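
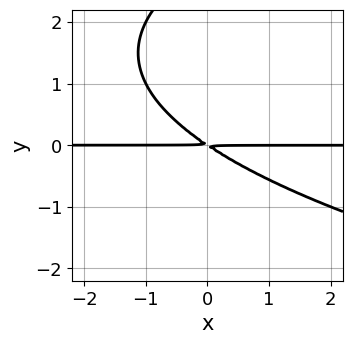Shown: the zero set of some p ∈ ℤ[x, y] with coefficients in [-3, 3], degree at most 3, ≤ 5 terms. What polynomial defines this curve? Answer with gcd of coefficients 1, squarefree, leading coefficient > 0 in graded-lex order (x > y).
y^3 - 2*x*y - 3*y^2

The degree is 3 — the shape is more complex than any degree-2 curve.
From the visible intercepts: the visible x-axis segment lies entirely on the curve.
Fitting integer coefficients to these (and the overall shape) gives p.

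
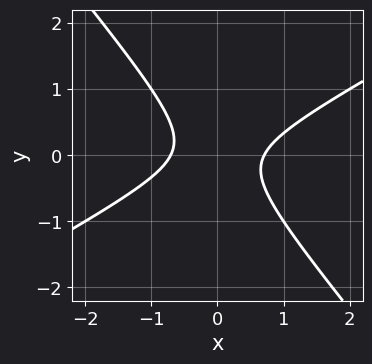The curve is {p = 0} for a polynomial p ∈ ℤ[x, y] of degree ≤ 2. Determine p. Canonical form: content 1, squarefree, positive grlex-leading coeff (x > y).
Degree: no degree-1 curve has this shape, so deg p = 2.
From the visible intercepts: the curve avoids every integer y-axis point in the box.
Matching integer coefficients to the picture gives p.

2*x^2 - 2*x*y - 3*y^2 - 1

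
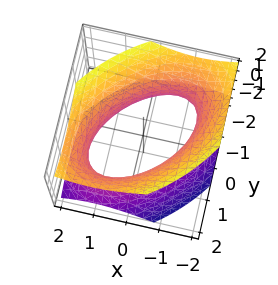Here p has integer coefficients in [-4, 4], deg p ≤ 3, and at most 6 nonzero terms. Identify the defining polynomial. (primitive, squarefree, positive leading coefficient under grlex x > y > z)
2*x^2 - 2*x*y + 2*y^2 - 2*z^2 - 3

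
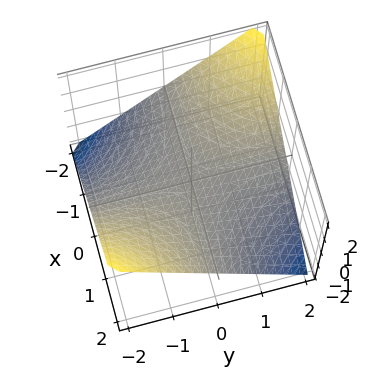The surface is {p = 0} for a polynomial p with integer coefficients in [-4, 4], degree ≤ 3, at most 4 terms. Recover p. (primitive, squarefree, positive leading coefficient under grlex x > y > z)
x*y + 2*z

(a) Degree: a saddle surface; a quadric, so deg p = 2.
(b) From the visible intercepts: every point of the y-axis in the box is on the surface; it meets the z-axis at z = 0 (among the integer gridlines); every point of the x-axis in the box is on the surface.
(c) Together with the visible shape, these determine p as stated.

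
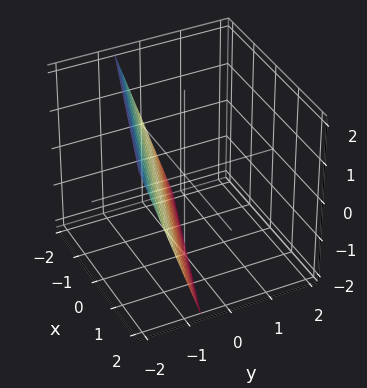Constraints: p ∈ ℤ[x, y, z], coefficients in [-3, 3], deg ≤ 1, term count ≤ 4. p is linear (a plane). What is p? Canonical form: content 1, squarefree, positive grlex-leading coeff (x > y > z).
x + 3*y + z + 2

First, degree: the surface is flat (a plane), so deg p = 1.
Next, from the axis intercepts and sections: one z-axis crossing is at z = -2; it meets the x-axis at x = -2 (among the integer gridlines).
Finally, fitting integer coefficients to these (and the overall shape) gives p.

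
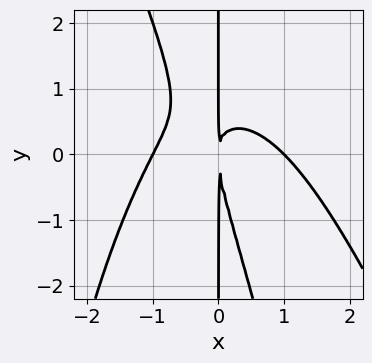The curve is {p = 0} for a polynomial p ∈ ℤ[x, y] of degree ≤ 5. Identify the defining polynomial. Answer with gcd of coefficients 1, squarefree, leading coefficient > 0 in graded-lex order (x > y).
(a) The degree is 4 — no degree-3 curve has this shape.
(b) Checking where it meets the axes: the x-axis gridline crossings are at x ∈ {-1, 1}; every point of the y-axis in the box is on the curve.
(c) These observations pin down the coefficients.

2*x^4 + x^3*y + 3*x^2*y + x*y^2 - 2*x^2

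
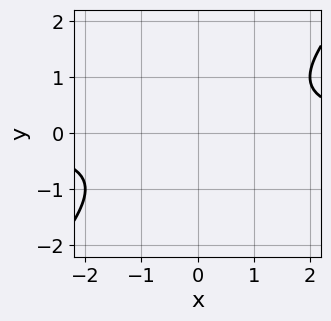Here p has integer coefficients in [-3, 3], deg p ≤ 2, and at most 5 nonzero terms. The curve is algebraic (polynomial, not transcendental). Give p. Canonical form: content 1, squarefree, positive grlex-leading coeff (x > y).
x*y - y^2 - 1

First, degree: a generic line meets the curve in up to 2 points, so deg p = 2.
Then, observable constraints: it misses every integer gridline on the y-axis; no x-intercept at any integer in the box.
Finally, matching integer coefficients to the picture gives p.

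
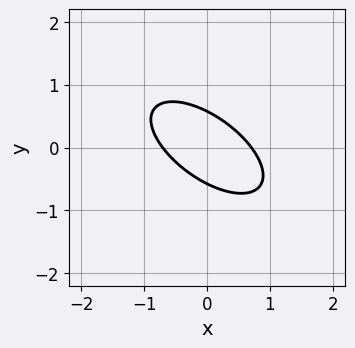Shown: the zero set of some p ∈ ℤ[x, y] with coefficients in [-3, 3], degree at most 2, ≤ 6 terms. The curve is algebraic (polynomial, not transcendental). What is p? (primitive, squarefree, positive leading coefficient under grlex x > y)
2*x^2 + 3*x*y + 3*y^2 - 1

deg p = 2. No degree-1 curve has this shape.
The integer polynomial consistent with all of this is the stated p.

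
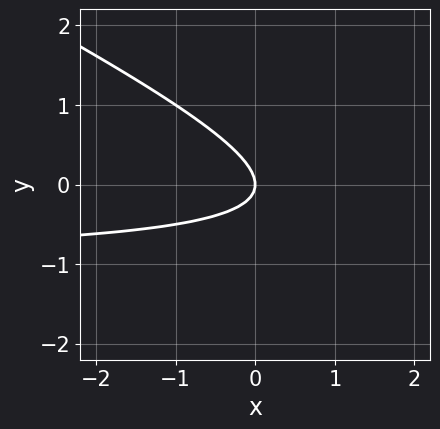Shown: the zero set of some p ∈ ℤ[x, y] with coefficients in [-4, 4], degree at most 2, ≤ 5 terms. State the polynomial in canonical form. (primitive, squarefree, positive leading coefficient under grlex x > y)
x*y + 2*y^2 + x

(a) deg p = 2.
(b) From the visible intercepts: it crosses the x-axis at the gridline x = 0; one y-axis crossing is at y = 0.
(c) Putting this together gives p.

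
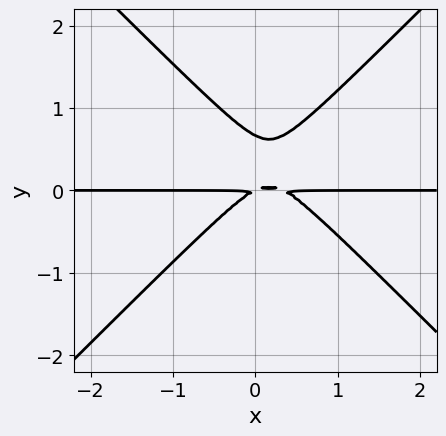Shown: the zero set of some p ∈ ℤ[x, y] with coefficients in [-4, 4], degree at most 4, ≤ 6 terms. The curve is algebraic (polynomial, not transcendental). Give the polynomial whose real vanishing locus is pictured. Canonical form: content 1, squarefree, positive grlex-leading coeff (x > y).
3*x^2*y - 3*y^3 - x*y + 2*y^2

The degree is 3 — no degree-2 curve has this shape.
Checking where it meets the axes: the visible x-axis segment lies entirely on the curve.
Together with the visible shape, these determine p as stated.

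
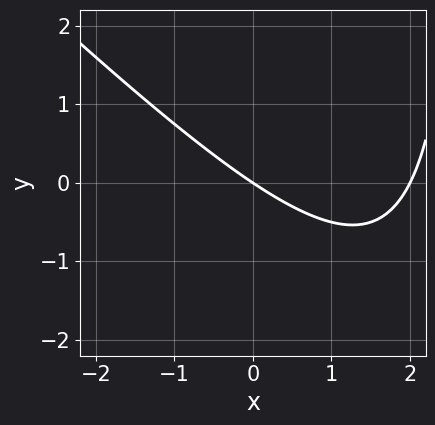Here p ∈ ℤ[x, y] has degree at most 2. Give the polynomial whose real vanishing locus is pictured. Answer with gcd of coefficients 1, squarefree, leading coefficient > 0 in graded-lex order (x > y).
x^2 + x*y - 2*x - 3*y

deg p = 2. No degree-1 curve has this shape.
Observable constraints: among the integer gridlines, it crosses the x-axis at x ∈ {0, 2}; it crosses the y-axis at the gridline y = 0.
The integer polynomial consistent with all of this is the stated p.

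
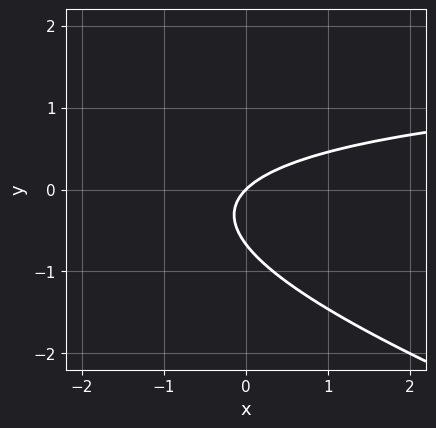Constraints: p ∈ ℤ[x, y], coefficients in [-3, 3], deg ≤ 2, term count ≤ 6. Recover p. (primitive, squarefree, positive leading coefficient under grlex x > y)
(a) The degree is 2 — no degree-1 curve has this shape.
(b) Against the integer gridlines: it crosses the x-axis at the gridline x = 0; one y-axis crossing is at y = 0.
(c) These observations pin down the coefficients.

x*y + 3*y^2 - 2*x + 2*y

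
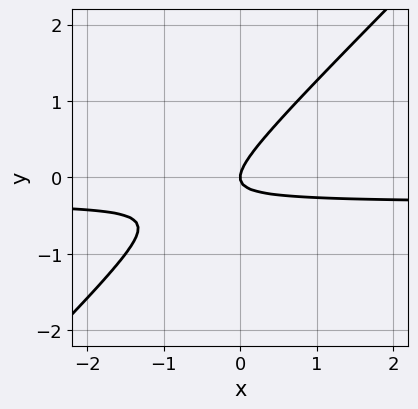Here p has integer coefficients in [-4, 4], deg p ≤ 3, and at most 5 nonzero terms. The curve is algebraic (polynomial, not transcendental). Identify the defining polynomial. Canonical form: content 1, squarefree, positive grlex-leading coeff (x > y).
First, the degree is 2 — no degree-1 curve has this shape.
Then, from the visible intercepts: one x-axis crossing is at x = 0; it crosses the y-axis at the gridline y = 0.
Finally, fitting integer coefficients to these (and the overall shape) gives p.

3*x*y - 3*y^2 + x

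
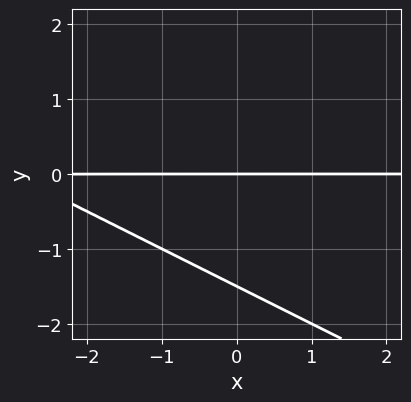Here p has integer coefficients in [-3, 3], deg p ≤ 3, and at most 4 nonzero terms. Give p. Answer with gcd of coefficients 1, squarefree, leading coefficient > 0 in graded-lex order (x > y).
First, the degree is 2 — the shape is more complex than any degree-1 curve.
Then, checking where it meets the axes: every point of the x-axis in the box is on the curve; one y-axis crossing is at y = 0.
Finally, putting this together gives p.

x*y + 2*y^2 + 3*y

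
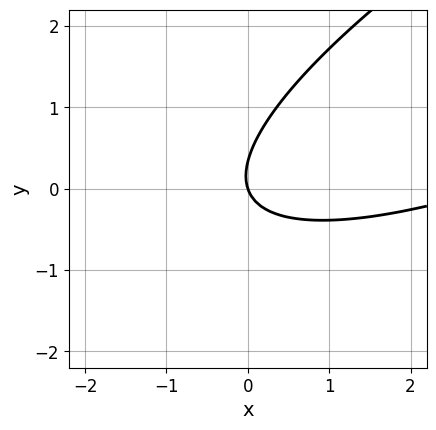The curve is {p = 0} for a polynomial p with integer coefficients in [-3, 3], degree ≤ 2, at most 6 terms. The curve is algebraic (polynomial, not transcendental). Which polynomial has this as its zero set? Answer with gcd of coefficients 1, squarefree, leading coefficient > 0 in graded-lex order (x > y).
First, deg p = 2. The shape is more complex than any degree-1 curve.
Next, from the axis intercepts and sections: it crosses the x-axis at the gridline x = 0; one y-axis crossing is at y = 0.
Finally, fitting integer coefficients to these (and the overall shape) gives p.

x^2 - 3*x*y + 3*y^2 - 3*x - y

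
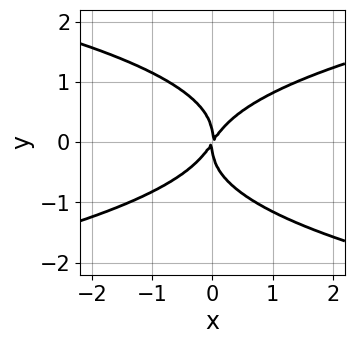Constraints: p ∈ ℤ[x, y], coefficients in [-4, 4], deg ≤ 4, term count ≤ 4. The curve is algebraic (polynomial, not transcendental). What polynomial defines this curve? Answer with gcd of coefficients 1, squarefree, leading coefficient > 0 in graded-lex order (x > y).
Degree: the shape is more complex than any degree-3 curve, so deg p = 4.
From the axis intercepts and sections: it crosses the y-axis at the gridline y = 0; one x-axis crossing is at x = 0.
These observations pin down the coefficients.

3*y^4 - 3*x^2 + 2*x*y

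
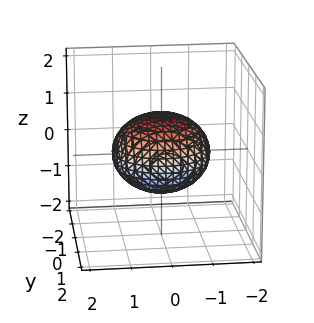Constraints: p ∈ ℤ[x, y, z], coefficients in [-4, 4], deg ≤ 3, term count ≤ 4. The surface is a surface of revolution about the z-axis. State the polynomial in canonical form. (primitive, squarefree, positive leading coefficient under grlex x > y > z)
2*x^2 + 2*y^2 + 3*z^2 - 3

1. The degree is 2 — no degree-1 surface has this shape.
2. By symmetry, the z-axis is an axis of rotation, so x and y enter only as x² + y².
3. Against the integer gridlines: a circular section at z = 0 has radius between 1 and 2; among the integer gridlines, it crosses the z-axis at z ∈ {-1, 1}.
4. Matching integer coefficients to the picture gives p.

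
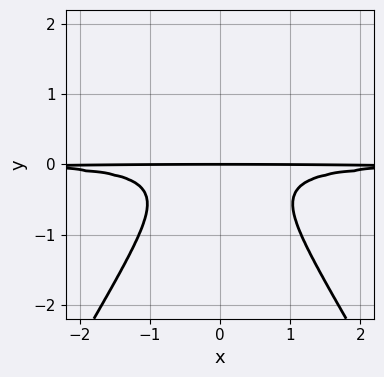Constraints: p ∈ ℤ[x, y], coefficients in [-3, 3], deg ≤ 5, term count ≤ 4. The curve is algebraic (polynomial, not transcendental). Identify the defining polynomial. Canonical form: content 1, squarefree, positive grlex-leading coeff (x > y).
3*x^2*y^2 - y^4 + 2*y^3 + y

1. deg p = 4. The shape is more complex than any degree-3 curve.
2. Symmetries: mirror symmetry x ↦ −x ⇒ only even powers of x.
3. Against the integer gridlines: the visible x-axis segment lies entirely on the curve; one y-axis crossing is at y = 0.
4. Fitting integer coefficients to these (and the overall shape) gives p.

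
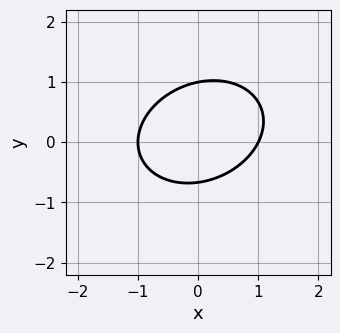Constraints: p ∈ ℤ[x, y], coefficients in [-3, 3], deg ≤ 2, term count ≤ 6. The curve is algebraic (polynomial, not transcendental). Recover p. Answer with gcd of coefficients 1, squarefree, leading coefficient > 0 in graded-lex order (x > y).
2*x^2 - x*y + 3*y^2 - y - 2

1. deg p = 2.
2. Observable constraints: among the integer gridlines, it crosses the x-axis at x ∈ {-1, 1}; it meets the y-axis at y = 1 (among the integer gridlines).
3. The integer polynomial consistent with all of this is the stated p.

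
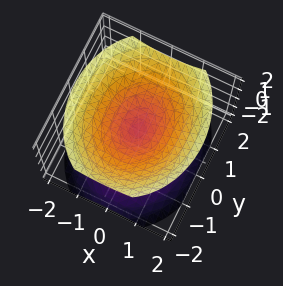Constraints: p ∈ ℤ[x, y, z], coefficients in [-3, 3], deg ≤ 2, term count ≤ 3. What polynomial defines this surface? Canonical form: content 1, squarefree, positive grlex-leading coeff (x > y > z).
1. I count 2 distinct pieces. They look like related sheets of one shape, so recover p as a whole.
2. deg p = 2. Two nappes meeting at a single point; a quadric.
3. Symmetries: the x ↦ −x reflection is a symmetry, so x appears only in even powers; it's symmetric under y → −y, forcing even powers of y; mirror symmetry z ↦ −z ⇒ only even powers of z.
4. Against the integer gridlines: it meets the x-axis at x = 0 (among the integer gridlines); it meets the z-axis at z = 0 (among the integer gridlines); it crosses the y-axis at the gridline y = 0.
5. Fitting integer coefficients to these (and the overall shape) gives p.

3*x^2 + 2*y^2 - 3*z^2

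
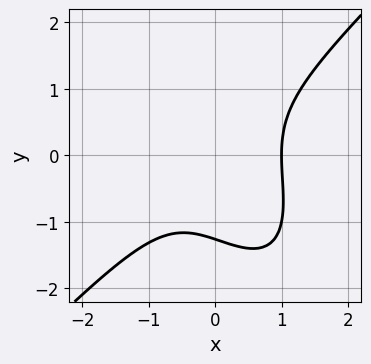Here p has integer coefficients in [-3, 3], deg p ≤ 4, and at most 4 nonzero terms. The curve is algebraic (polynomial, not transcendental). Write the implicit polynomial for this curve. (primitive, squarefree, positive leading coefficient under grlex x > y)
1. Degree: no degree-2 curve has this shape, so deg p = 3.
2. From the visible intercepts: one x-axis crossing is at x = 1.
3. Fitting integer coefficients to these (and the overall shape) gives p.

2*x^3 - x*y^2 - y^3 - 2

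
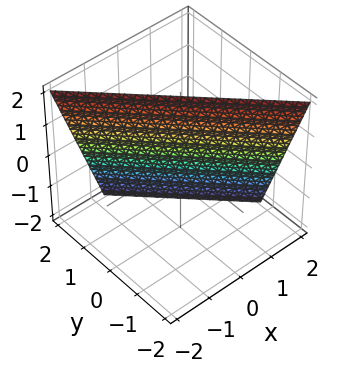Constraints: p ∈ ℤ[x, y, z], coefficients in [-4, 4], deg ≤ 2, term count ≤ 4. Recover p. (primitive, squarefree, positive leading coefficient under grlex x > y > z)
3*x + 3*y + z - 2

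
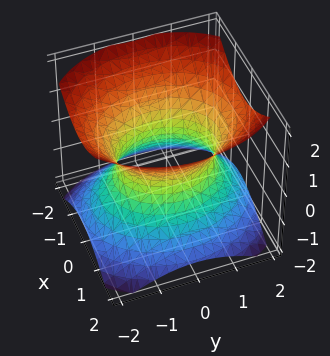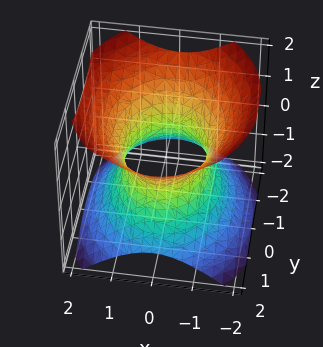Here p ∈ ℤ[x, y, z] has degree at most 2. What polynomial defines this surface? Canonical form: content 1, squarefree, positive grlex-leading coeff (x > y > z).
The degree is 2 — an hourglass — one-sheet hyperboloid; a quadric.
Symmetries: the z ↦ −z reflection is a symmetry, so z appears only in even powers; mirror symmetry y ↦ −y ⇒ only even powers of y; mirror symmetry x ↦ −x ⇒ only even powers of x.
From the visible intercepts: no z-intercept at any integer in the box; the x-axis gridline crossings are at x ∈ {-1, 1}.
These observations pin down the coefficients.

3*x^2 + 2*y^2 - 3*z^2 - 3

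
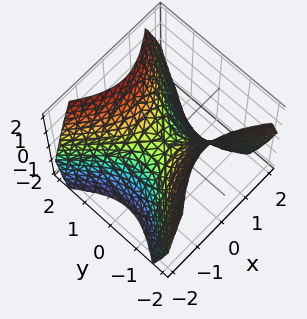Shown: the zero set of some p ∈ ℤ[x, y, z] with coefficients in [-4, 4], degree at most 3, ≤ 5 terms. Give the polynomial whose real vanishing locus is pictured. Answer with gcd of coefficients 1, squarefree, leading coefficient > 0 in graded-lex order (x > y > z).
(a) Degree: a hyperbolic paraboloid; a quadric, so deg p = 2.
(b) Symmetries: it's symmetric under x → −x, forcing even powers of x; the y ↦ −y reflection is a symmetry, so y appears only in even powers.
(c) From the visible intercepts: one z-axis crossing is at z = 0; it crosses the y-axis at the gridline y = 0; it meets the x-axis at x = 0 (among the integer gridlines).
(d) These observations pin down the coefficients.

x^2 - y^2 + z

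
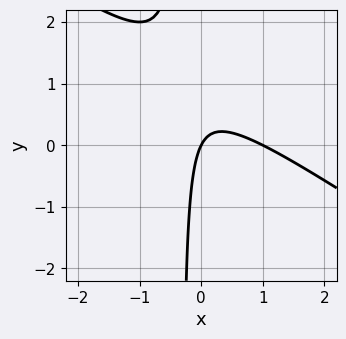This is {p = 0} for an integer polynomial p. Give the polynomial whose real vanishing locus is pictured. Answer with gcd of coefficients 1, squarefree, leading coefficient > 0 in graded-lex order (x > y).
(a) Degree: the shape is more complex than any degree-1 curve, so deg p = 2.
(b) Checking where it meets the axes: the x-axis gridline crossings are at x ∈ {0, 1}; it crosses the y-axis at the gridline y = 0.
(c) Solving for integer coefficients yields p as stated.

2*x^2 + 3*x*y - 2*x + y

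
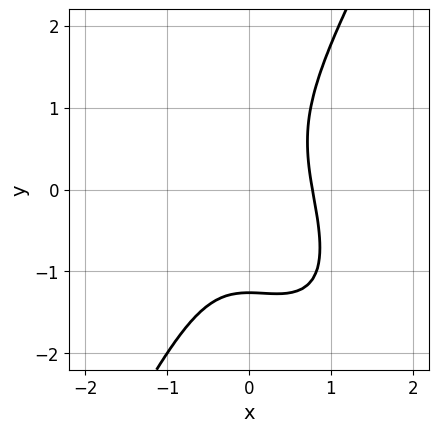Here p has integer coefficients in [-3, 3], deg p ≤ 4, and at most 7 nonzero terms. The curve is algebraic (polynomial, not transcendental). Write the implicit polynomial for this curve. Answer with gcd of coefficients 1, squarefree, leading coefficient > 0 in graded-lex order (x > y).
First, the degree is 3 — the shape is more complex than any degree-2 curve.
Finally, the integer polynomial consistent with all of this is the stated p.

3*x^3 + 2*x^2*y - y^3 + x^2 - 2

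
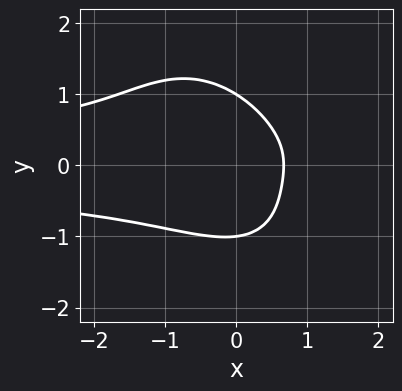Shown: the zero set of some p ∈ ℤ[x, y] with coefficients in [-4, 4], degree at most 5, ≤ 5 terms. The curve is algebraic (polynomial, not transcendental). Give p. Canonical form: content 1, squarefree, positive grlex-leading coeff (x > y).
The degree is 4 — no degree-3 curve has this shape.
From the axis intercepts and sections: among the integer gridlines, it crosses the y-axis at y ∈ {-1, 1}.
Matching integer coefficients to the picture gives p.

3*x^2*y^2 + 2*x*y^3 + 2*y^4 + 3*x - 2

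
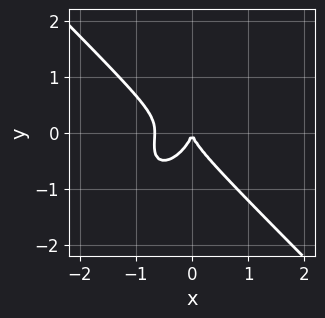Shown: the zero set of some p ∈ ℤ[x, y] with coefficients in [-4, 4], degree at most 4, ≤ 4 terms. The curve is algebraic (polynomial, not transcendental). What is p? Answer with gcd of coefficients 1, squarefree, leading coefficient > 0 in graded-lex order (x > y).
3*x^3 - x*y^2 + 2*y^3 + 2*x^2

1. Degree: the shape is more complex than any degree-2 curve, so deg p = 3.
2. From the axis intercepts and sections: one x-axis crossing is at x = 0; it meets the y-axis at y = 0 (among the integer gridlines).
3. Fitting integer coefficients to these (and the overall shape) gives p.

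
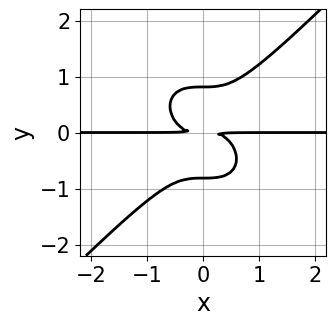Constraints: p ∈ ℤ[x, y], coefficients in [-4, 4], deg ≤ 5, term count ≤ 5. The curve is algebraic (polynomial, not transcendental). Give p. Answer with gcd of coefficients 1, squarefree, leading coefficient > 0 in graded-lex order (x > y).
(a) deg p = 4. No degree-3 curve has this shape.
(b) Observable constraints: the visible x-axis segment lies entirely on the curve.
(c) Solving for integer coefficients yields p as stated.

3*x^3*y - 3*y^4 + 2*y^2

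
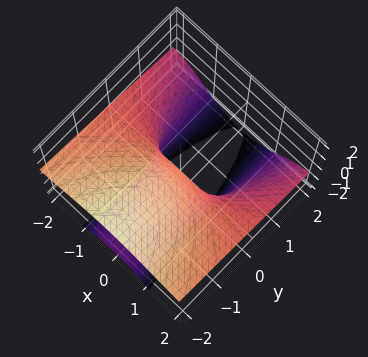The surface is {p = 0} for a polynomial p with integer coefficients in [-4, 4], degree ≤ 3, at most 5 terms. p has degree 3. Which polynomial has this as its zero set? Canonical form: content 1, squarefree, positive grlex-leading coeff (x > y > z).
1. deg p = 3. No degree-2 surface has this shape.
2. Checking where it meets the axes: the visible x-axis segment lies entirely on the surface; it meets the z-axis at z = 0 (among the integer gridlines); one y-axis crossing is at y = 0.
3. Matching integer coefficients to the picture gives p.

3*x^2*z - y*z^2 + z^3 + 3*z^2 + 3*y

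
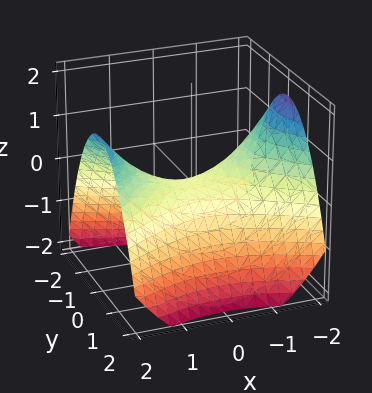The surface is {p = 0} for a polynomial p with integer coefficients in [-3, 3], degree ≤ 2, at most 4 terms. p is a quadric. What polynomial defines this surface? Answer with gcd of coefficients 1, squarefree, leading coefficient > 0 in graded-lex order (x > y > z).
x^2 - 2*y^2 - 3*z

The degree is 2 — a hyperbolic paraboloid; a quadric.
Symmetries: mirror symmetry y ↦ −y ⇒ only even powers of y; mirror symmetry x ↦ −x ⇒ only even powers of x.
Observable constraints: one z-axis crossing is at z = 0; one x-axis crossing is at x = 0.
Assembling these constraints gives the stated polynomial.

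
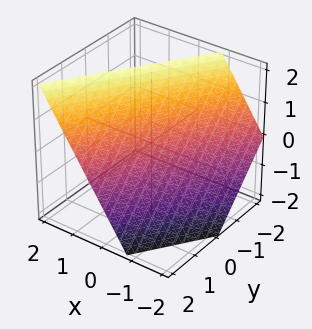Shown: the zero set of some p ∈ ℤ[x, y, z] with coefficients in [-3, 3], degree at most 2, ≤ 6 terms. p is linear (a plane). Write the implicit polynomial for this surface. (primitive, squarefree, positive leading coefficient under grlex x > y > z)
3*x - 2*y - 2*z + 2

1. deg p = 1. The surface is flat (a plane).
2. From the axis intercepts and sections: it meets the y-axis at y = 1 (among the integer gridlines); one z-axis crossing is at z = 1.
3. Together with the visible shape, these determine p as stated.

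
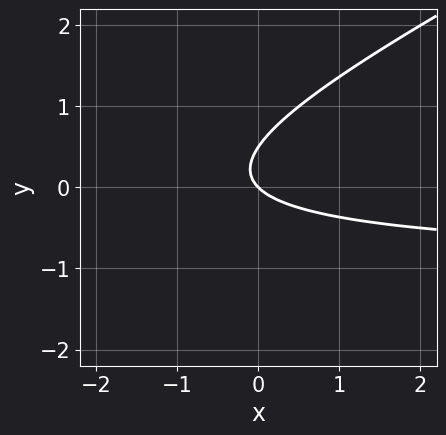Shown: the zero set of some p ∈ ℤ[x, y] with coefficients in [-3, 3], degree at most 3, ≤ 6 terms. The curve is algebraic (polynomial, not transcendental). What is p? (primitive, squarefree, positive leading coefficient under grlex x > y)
First, deg p = 2. The shape is more complex than any degree-1 curve.
Then, from the visible intercepts: it meets the x-axis at x = 0 (among the integer gridlines); it meets the y-axis at y = 0 (among the integer gridlines).
Finally, the integer polynomial consistent with all of this is the stated p.

x*y - 2*y^2 + x + y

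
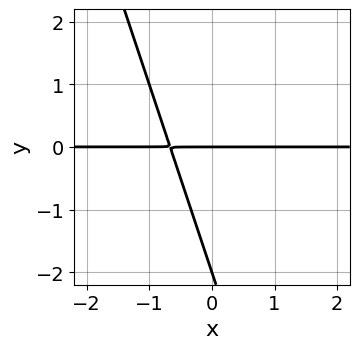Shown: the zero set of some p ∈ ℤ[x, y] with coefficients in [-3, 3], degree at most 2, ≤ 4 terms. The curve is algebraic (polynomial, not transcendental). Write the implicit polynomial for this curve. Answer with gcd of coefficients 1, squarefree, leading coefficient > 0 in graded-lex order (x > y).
3*x*y + y^2 + 2*y

First, the degree is 2 — a generic line meets the curve in up to 2 points.
Next, against the integer gridlines: the visible x-axis segment lies entirely on the curve; among the integer gridlines, it crosses the y-axis at y ∈ {-2, 0}.
Finally, assembling these constraints gives the stated polynomial.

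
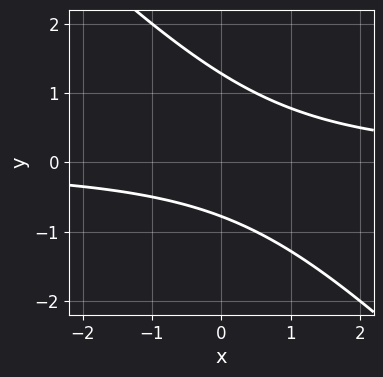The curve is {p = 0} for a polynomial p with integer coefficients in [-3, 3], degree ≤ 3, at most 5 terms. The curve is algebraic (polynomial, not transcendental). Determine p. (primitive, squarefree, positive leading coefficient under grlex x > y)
1. The degree is 2 — a generic line meets the curve in up to 2 points.
2. Against the integer gridlines: the curve avoids every integer x-axis point in the box.
3. These observations pin down the coefficients.

2*x*y + 2*y^2 - y - 2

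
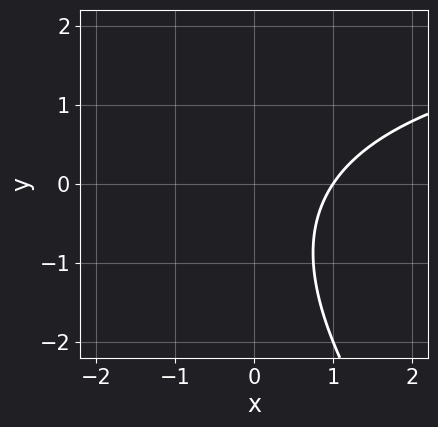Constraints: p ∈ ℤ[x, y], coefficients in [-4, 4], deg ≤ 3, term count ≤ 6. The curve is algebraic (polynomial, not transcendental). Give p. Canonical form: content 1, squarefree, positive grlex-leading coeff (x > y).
First, deg p = 2. No degree-1 curve has this shape.
Then, observable constraints: it crosses the x-axis at the gridline x = 1; the curve avoids every integer y-axis point in the box.
Finally, the integer polynomial consistent with all of this is the stated p.

x*y + y^2 - 3*x + y + 3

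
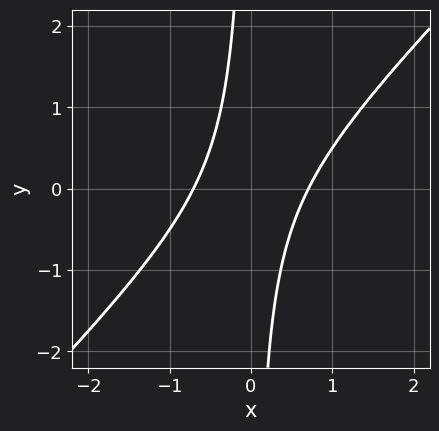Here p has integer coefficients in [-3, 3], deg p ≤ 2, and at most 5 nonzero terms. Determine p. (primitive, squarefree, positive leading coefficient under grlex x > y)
First, deg p = 2. No degree-1 curve has this shape.
Then, observable constraints: it misses every integer gridline on the y-axis.
Finally, together with the visible shape, these determine p as stated.

2*x^2 - 2*x*y - 1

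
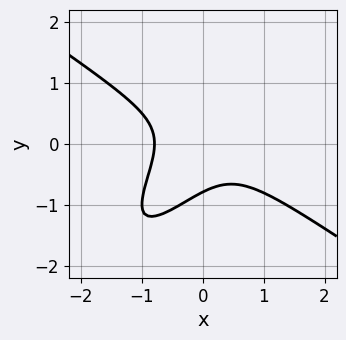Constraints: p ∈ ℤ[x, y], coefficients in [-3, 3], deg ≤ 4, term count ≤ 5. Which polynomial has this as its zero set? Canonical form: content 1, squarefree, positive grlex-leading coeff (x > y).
(a) Degree: a generic line meets the curve in up to 3 points, so deg p = 3.
(b) Matching integer coefficients to the picture gives p.

2*x^3 - 3*x*y^2 + 2*y^3 + 1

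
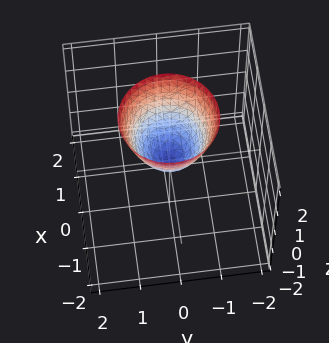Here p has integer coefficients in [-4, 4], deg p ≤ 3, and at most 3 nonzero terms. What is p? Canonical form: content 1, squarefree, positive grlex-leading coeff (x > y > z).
3*x^2 + 3*y^2 - 2*z

The degree is 2 — a single bowl opening along one axis; a quadric.
By symmetry, the surface is invariant under rotation about z: p = q(x² + y², z).
Checking where it meets the axes: one z-axis crossing is at z = 0; it crosses the y-axis at the gridline y = 0; a circular section at z = 1 has radius between 0 and 1.
The integer polynomial consistent with all of this is the stated p.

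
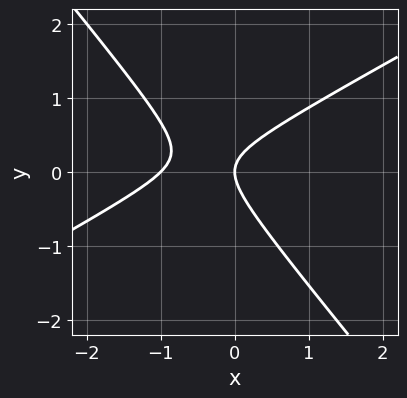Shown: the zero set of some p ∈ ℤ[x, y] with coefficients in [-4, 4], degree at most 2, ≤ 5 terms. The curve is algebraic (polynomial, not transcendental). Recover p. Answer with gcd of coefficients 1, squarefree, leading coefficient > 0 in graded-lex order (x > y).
2*x^2 - 2*x*y - 3*y^2 + 2*x

(a) The degree is 2 — the shape is more complex than any degree-1 curve.
(b) Against the integer gridlines: one y-axis crossing is at y = 0; among the integer gridlines, it crosses the x-axis at x ∈ {-1, 0}.
(c) Assembling these constraints gives the stated polynomial.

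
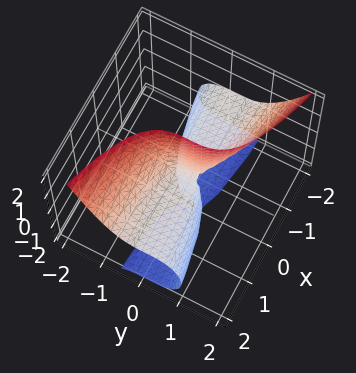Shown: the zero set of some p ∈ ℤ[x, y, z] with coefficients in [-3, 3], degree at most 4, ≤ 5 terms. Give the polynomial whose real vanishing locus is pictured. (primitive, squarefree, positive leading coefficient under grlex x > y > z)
(a) deg p = 3.
(b) From the visible intercepts: every point of the x-axis in the box is on the surface; every point of the z-axis in the box is on the surface.
(c) Putting this together gives p.

x*z^2 + 3*y^3 + 2*x*z - y^2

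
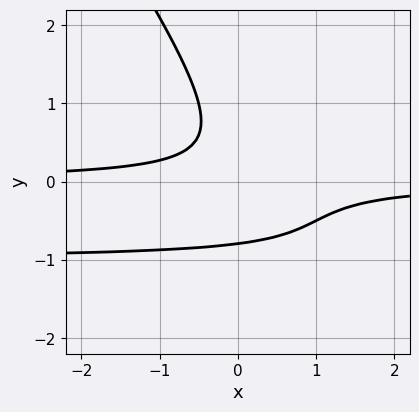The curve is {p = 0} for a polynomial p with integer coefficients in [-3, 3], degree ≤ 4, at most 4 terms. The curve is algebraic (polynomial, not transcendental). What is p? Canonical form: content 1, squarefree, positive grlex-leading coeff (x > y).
3*x*y^2 + 2*y^3 + 3*x*y + 1

First, degree: no degree-2 curve has this shape, so deg p = 3.
Next, observable constraints: the curve avoids every integer x-axis point in the box.
Finally, fitting integer coefficients to these (and the overall shape) gives p.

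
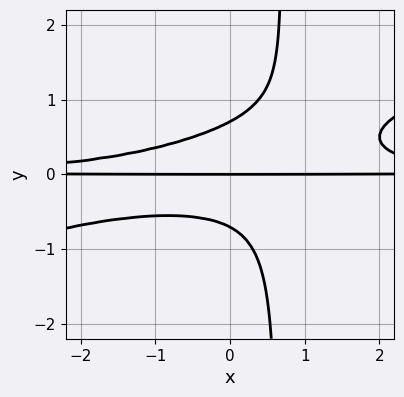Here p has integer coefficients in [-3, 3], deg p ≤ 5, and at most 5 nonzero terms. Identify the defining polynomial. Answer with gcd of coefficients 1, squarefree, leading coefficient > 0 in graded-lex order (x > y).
(a) Degree: a generic line meets the curve in up to 4 points, so deg p = 4.
(b) Reading off the gridlines: it meets the y-axis at y = 0 (among the integer gridlines); the visible x-axis segment lies entirely on the curve.
(c) The integer polynomial consistent with all of this is the stated p.

x^2*y^2 - 3*x*y^3 + 2*y^3 - y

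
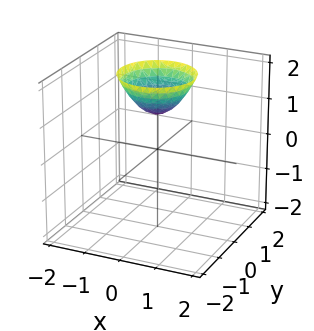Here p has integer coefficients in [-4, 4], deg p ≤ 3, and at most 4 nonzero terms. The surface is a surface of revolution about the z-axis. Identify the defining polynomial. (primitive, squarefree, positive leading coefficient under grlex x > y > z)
x^2 + y^2 - z + 1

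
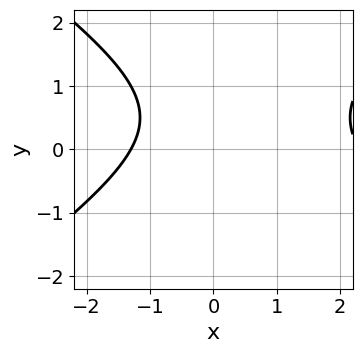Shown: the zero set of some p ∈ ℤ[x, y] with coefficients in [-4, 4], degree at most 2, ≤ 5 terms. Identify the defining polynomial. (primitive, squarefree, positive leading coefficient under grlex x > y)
x^2 - 2*y^2 - x + 2*y - 3

First, degree: no degree-1 curve has this shape, so deg p = 2.
Then, from the axis intercepts and sections: it misses every integer gridline on the y-axis.
Finally, putting this together gives p.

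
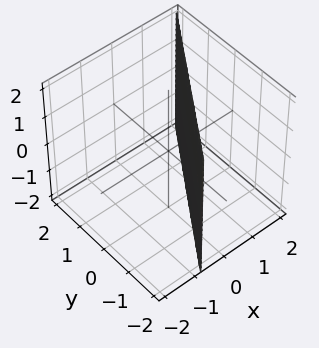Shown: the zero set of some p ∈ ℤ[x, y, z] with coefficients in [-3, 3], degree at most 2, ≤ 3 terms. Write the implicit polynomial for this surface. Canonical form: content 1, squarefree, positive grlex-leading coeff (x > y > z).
3*x - 2*y - 2

First, deg p = 1. Every cross-section is a straight line — this is a plane.
Next, against the integer gridlines: it meets the y-axis at y = -1 (among the integer gridlines); the surface avoids every integer z-axis point in the box.
Finally, together with the visible shape, these determine p as stated.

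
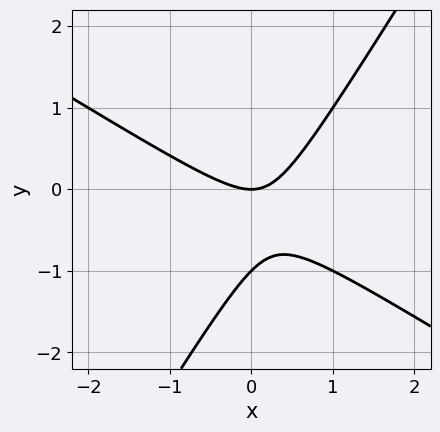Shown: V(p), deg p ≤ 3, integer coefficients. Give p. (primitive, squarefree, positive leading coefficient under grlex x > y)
(a) deg p = 2.
(b) Against the integer gridlines: it crosses the x-axis at the gridline x = 0; the y-axis gridline crossings are at y ∈ {-1, 0}.
(c) Putting this together gives p.

x^2 + x*y - y^2 - y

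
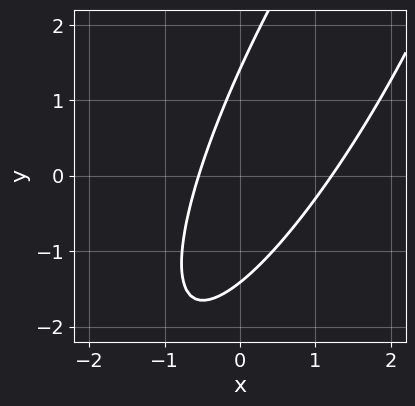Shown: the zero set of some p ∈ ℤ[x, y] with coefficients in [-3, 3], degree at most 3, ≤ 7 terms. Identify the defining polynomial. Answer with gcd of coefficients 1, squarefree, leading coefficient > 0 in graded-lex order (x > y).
3*x^2 - 3*x*y + y^2 - 2*x - 2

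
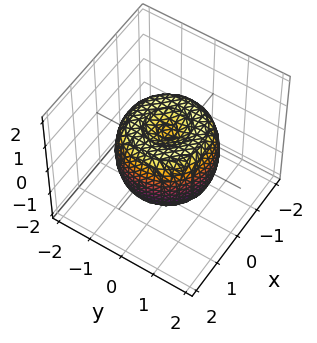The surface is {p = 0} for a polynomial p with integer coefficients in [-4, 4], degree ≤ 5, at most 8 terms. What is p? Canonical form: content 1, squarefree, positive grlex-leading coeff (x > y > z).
Degree: a generic line meets the surface in up to 4 points, so deg p = 4.
Symmetries: every cross-section ⟂ z is a circle, so x, y appear only via x² + y².
Checking where it meets the axes: a circular section at z = -1 has radius between 0 and 1.
Together with the visible shape, these determine p as stated.

2*x^4 + 4*x^2*y^2 + 2*y^4 - 3*x^2 - 3*y^2 + 2*z^2 - 1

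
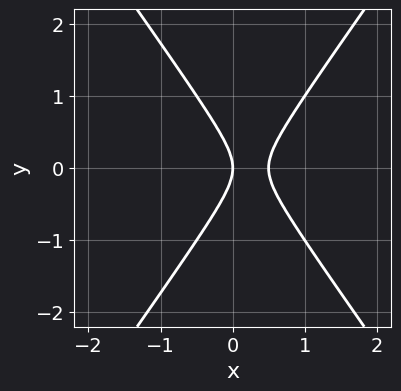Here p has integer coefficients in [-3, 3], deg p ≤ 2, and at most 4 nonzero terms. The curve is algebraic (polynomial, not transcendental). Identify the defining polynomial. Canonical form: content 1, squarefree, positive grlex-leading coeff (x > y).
2*x^2 - y^2 - x

deg p = 2.
Symmetries: the y ↦ −y reflection is a symmetry, so y appears only in even powers.
From the axis intercepts and sections: one x-axis crossing is at x = 0; it meets the y-axis at y = 0 (among the integer gridlines).
Assembling these constraints gives the stated polynomial.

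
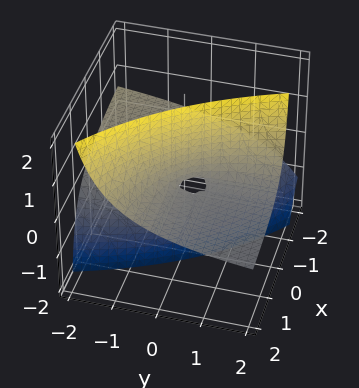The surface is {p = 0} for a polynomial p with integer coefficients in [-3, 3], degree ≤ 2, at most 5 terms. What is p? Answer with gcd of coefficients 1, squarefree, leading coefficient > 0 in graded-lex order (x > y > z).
(a) Degree: a generic line meets the surface in up to 2 points, so deg p = 2.
(b) Against the integer gridlines: it meets the z-axis at z = 0 (among the integer gridlines); the visible x-axis segment lies entirely on the surface; the visible y-axis segment lies entirely on the surface.
(c) These observations pin down the coefficients.

x*y + 3*x*z + 2*y*z - z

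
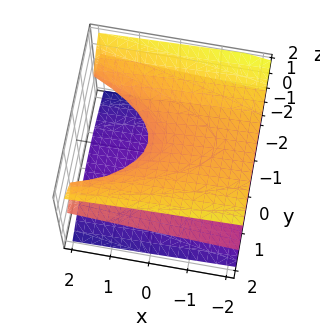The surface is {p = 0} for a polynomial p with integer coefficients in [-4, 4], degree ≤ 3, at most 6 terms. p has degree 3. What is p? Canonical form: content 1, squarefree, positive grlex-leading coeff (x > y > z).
(a) I count 2 distinct pieces. Treating them together as one polynomial.
(b) The degree is 3 — a generic line meets the surface in up to 3 points.
(c) Against the integer gridlines: one z-axis crossing is at z = 1; it meets the x-axis at x = -1 (among the integer gridlines); no y-intercept at any integer in the box.
(d) Fitting integer coefficients to these (and the overall shape) gives p.

y^2*z - 2*z^3 - x + 3*z - 1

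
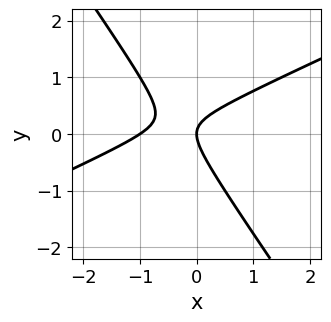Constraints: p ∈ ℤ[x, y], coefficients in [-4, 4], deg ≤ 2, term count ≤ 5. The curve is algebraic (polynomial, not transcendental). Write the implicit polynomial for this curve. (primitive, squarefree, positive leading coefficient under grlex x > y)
(a) The degree is 2 — the shape is more complex than any degree-1 curve.
(b) Observable constraints: one y-axis crossing is at y = 0; among the integer gridlines, it crosses the x-axis at x ∈ {-1, 0}.
(c) Together with the visible shape, these determine p as stated.

2*x^2 - 3*x*y - 3*y^2 + 2*x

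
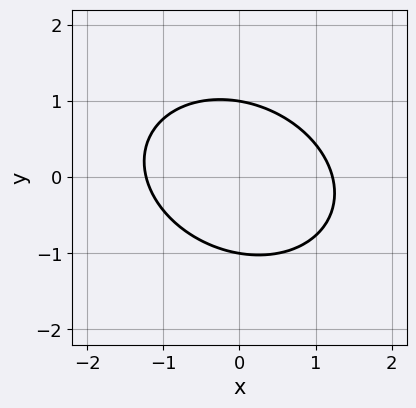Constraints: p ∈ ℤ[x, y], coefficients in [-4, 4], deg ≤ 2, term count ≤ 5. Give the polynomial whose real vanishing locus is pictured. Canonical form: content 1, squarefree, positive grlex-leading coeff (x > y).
2*x^2 + x*y + 3*y^2 - 3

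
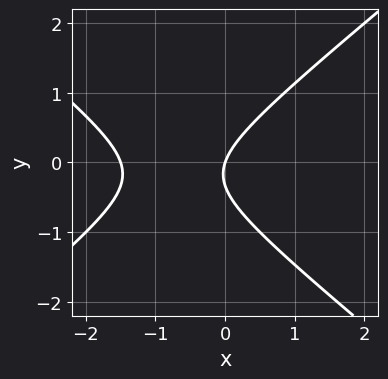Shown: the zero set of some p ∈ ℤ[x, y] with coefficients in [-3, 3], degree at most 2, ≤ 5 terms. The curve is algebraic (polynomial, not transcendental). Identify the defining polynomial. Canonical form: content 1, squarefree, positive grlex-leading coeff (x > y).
2*x^2 - 3*y^2 + 3*x - y

Degree: no degree-1 curve has this shape, so deg p = 2.
From the visible intercepts: one x-axis crossing is at x = 0; it crosses the y-axis at the gridline y = 0.
These observations pin down the coefficients.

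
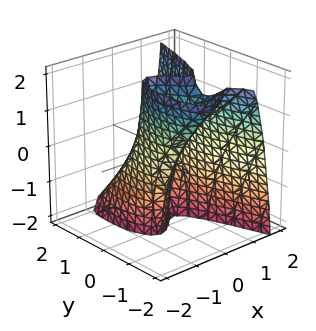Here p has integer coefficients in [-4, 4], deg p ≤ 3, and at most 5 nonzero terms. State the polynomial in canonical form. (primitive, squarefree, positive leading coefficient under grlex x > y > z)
(a) The degree is 3 — no degree-2 surface has this shape.
(b) From the visible intercepts: the visible z-axis segment lies entirely on the surface; it crosses the y-axis at the gridline y = 0.
(c) These observations pin down the coefficients.

3*x^3 - y^2 - y*z - 2*x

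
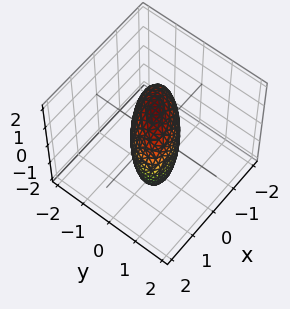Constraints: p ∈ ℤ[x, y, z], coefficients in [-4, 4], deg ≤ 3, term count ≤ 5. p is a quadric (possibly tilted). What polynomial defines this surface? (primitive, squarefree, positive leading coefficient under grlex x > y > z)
(a) Degree: no degree-1 surface has this shape, so deg p = 2.
(b) From the axis intercepts and sections: among the integer gridlines, it crosses the x-axis at x ∈ {-1, 1}.
(c) Together with the visible shape, these determine p as stated.

2*x^2 - 3*x*y + 3*y^2 + z^2 - 2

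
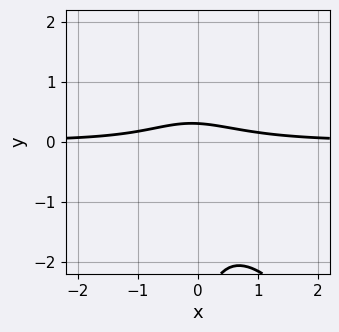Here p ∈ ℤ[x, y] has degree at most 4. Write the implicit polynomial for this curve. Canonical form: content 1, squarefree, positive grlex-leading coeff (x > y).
3*x^2*y + 2*x*y^2 + y^2 + 3*y - 1

(a) deg p = 3. The shape is more complex than any degree-2 curve.
(b) From the axis intercepts and sections: it misses every integer gridline on the x-axis.
(c) Solving for integer coefficients yields p as stated.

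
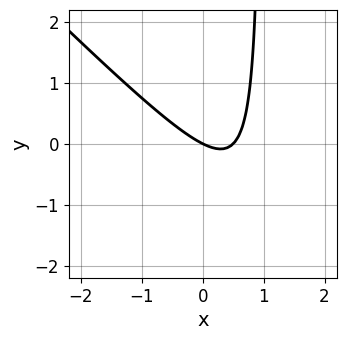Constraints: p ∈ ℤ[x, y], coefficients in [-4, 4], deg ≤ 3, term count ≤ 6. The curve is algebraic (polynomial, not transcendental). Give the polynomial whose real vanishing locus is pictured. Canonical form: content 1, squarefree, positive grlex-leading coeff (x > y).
2*x^2 + 2*x*y - x - 2*y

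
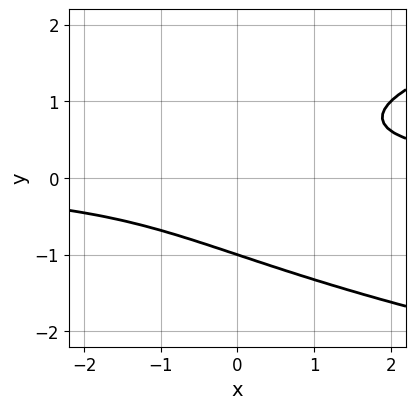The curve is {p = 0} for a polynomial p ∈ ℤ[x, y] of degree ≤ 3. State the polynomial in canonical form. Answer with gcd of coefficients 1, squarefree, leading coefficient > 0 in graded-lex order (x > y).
y^3 - x*y + 1

First, degree: the shape is more complex than any degree-2 curve, so deg p = 3.
Then, reading off the gridlines: no x-intercept at any integer in the box; it meets the y-axis at y = -1 (among the integer gridlines).
Finally, these observations pin down the coefficients.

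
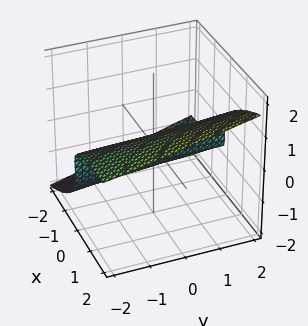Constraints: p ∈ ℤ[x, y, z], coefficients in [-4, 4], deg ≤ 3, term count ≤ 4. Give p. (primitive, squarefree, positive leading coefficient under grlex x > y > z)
x*y*z - 2*z^3 - z^2 + 2*x

(a) deg p = 3. A generic line meets the surface in up to 3 points.
(b) From the visible intercepts: the visible y-axis segment lies entirely on the surface; one z-axis crossing is at z = 0; it meets the x-axis at x = 0 (among the integer gridlines).
(c) Together with the visible shape, these determine p as stated.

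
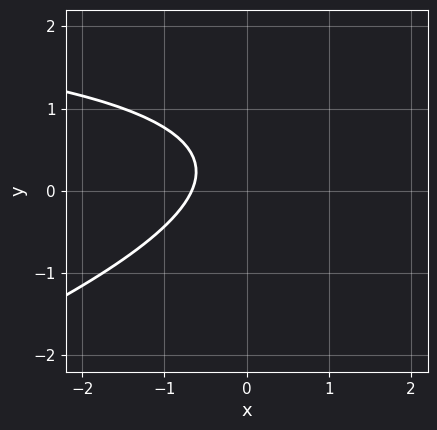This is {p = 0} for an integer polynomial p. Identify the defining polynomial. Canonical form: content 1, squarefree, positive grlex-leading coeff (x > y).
x*y - 3*y^2 - 3*x + 2*y - 2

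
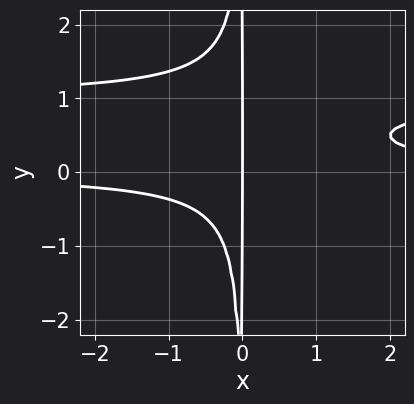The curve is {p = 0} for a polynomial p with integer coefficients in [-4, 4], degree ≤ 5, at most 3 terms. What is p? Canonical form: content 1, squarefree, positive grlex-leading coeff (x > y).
1. Degree: a generic line meets the curve in up to 4 points, so deg p = 4.
2. Reading off the gridlines: it meets the x-axis at x = 0 (among the integer gridlines); the visible y-axis segment lies entirely on the curve.
3. Putting this together gives p.

2*x^2*y^2 - 2*x^2*y + x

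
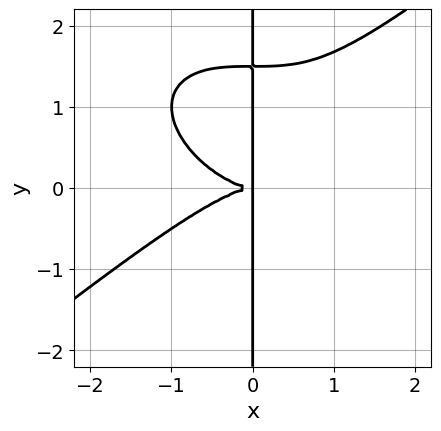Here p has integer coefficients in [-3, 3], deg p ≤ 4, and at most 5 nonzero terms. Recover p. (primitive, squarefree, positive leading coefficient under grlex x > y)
The degree is 4 — a generic line meets the curve in up to 4 points.
Checking where it meets the axes: the visible y-axis segment lies entirely on the curve.
Solving for integer coefficients yields p as stated.

x^4 - 2*x*y^3 + 3*x*y^2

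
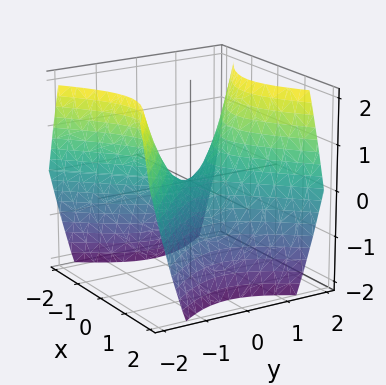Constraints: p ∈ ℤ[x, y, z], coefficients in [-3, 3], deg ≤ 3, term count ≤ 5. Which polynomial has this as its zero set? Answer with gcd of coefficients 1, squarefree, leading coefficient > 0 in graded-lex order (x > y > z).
1. The degree is 2 — a saddle surface; a quadric.
2. Symmetries: the x ↦ −x reflection is a symmetry, so x appears only in even powers; mirror symmetry y ↦ −y ⇒ only even powers of y.
3. Checking where it meets the axes: one z-axis crossing is at z = 0; it meets the y-axis at y = 0 (among the integer gridlines).
4. The integer polynomial consistent with all of this is the stated p.

x^2 - y^2 + z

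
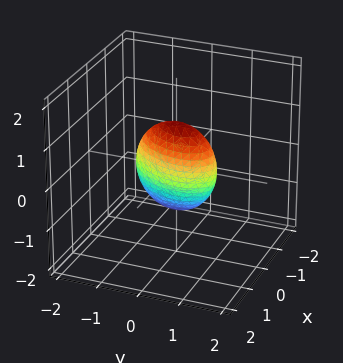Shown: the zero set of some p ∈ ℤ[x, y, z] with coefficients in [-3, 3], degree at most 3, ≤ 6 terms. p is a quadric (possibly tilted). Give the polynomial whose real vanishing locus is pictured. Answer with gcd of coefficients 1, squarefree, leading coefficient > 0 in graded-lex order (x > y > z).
First, the degree is 2 — the shape is more complex than any degree-1 surface.
Next, from the axis intercepts and sections: among the integer gridlines, it crosses the z-axis at z ∈ {-1, 1}; the y-axis gridline crossings are at y ∈ {-1, 1}.
Finally, putting this together gives p.

2*x^2 - x*y - 2*x*z + y^2 + z^2 - 1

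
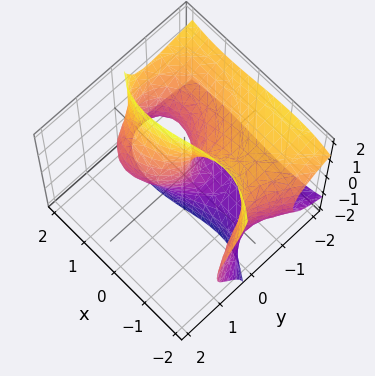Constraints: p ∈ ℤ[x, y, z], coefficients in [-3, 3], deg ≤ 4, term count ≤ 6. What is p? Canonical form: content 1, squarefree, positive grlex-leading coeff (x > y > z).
The degree is 3 — a generic line meets the surface in up to 3 points.
Checking where it meets the axes: it crosses the y-axis at the gridline y = 0; the visible z-axis segment lies entirely on the surface; it meets the x-axis at x = 0 (among the integer gridlines).
Putting this together gives p.

x^3 + 3*y*z^2 + 3*y^2 - 3*x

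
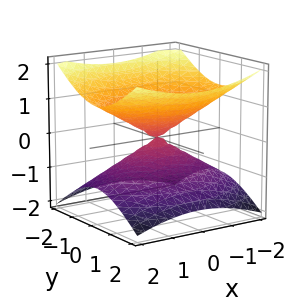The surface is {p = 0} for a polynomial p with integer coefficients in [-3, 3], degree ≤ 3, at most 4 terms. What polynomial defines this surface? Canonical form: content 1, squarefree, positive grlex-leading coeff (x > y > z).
x^2 + 2*y^2 - 3*z^2

(a) The degree is 2 — a double cone through the origin; a quadric.
(b) Symmetries: mirror symmetry x ↦ −x ⇒ only even powers of x; the z ↦ −z reflection is a symmetry, so z appears only in even powers; mirror symmetry y ↦ −y ⇒ only even powers of y.
(c) Checking where it meets the axes: one x-axis crossing is at x = 0; it crosses the z-axis at the gridline z = 0.
(d) Putting this together gives p.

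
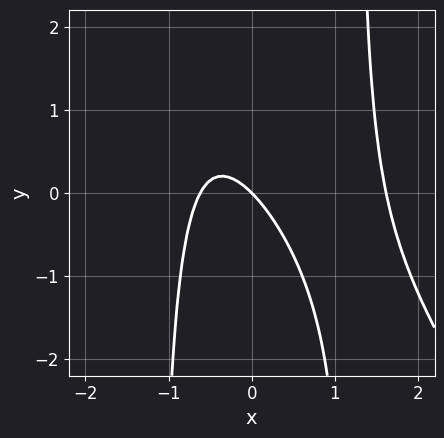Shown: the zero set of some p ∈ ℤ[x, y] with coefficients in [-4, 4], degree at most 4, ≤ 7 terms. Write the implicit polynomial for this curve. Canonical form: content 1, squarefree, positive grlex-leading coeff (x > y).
3*x^3 + 2*x^2*y - 3*x^2 - 3*x - 3*y

1. The degree is 3 — the shape is more complex than any degree-2 curve.
2. Reading off the gridlines: one x-axis crossing is at x = 0; one y-axis crossing is at y = 0.
3. Matching integer coefficients to the picture gives p.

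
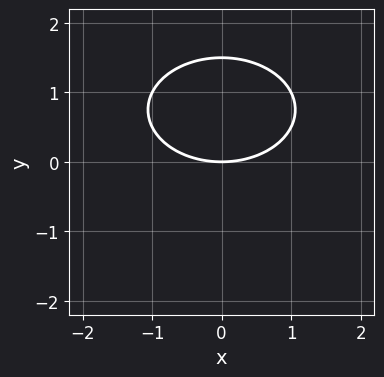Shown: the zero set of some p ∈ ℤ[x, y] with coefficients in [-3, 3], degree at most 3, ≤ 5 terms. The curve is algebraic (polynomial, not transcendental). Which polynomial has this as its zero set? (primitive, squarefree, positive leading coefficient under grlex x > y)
x^2 + 2*y^2 - 3*y

(a) The degree is 2 — no degree-1 curve has this shape.
(b) Symmetries: it's symmetric under x → −x, forcing even powers of x.
(c) From the axis intercepts and sections: one x-axis crossing is at x = 0; one y-axis crossing is at y = 0.
(d) Fitting integer coefficients to these (and the overall shape) gives p.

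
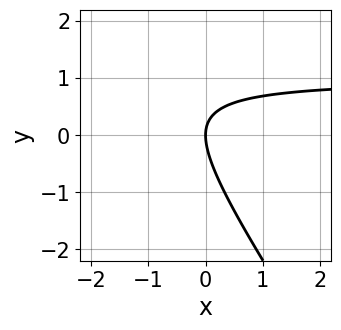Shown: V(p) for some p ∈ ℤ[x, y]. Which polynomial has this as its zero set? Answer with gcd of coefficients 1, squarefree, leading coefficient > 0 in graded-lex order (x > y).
deg p = 2. The shape is more complex than any degree-1 curve.
From the visible intercepts: one x-axis crossing is at x = 0; it crosses the y-axis at the gridline y = 0.
Putting this together gives p.

3*x*y + 2*y^2 - 3*x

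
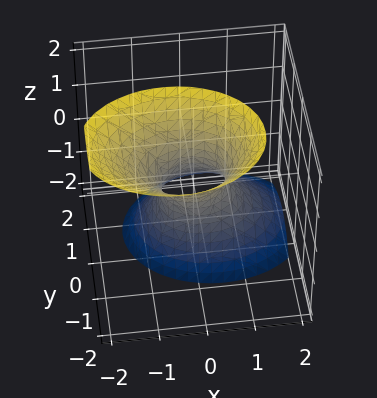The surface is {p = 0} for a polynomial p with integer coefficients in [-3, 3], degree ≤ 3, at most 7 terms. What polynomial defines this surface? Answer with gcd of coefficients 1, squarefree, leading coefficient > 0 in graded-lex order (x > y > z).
The degree is 2 — no degree-1 surface has this shape.
Observable constraints: the surface avoids every integer z-axis point in the box.
Matching integer coefficients to the picture gives p.

2*x^2 + x*z + 3*y^2 + 2*y*z - z^2 - 1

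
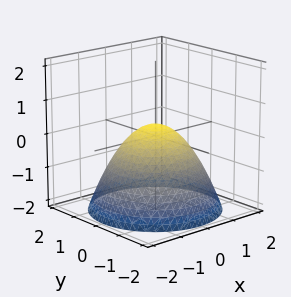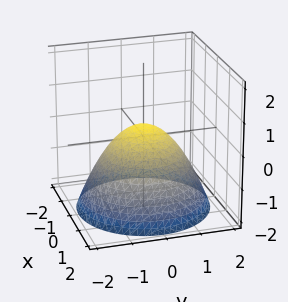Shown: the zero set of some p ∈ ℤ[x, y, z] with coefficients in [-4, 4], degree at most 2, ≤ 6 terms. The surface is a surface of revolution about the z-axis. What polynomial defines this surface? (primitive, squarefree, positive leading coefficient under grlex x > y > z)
(a) deg p = 2.
(b) Symmetries: the z-axis is an axis of rotation, so x and y enter only as x² + y².
(c) From the axis intercepts and sections: a circular section at z = -1 has radius between 1 and 2.
(d) Together with the visible shape, these determine p as stated.

2*x^2 + 2*y^2 + 3*z - 1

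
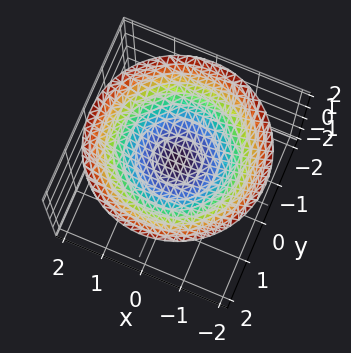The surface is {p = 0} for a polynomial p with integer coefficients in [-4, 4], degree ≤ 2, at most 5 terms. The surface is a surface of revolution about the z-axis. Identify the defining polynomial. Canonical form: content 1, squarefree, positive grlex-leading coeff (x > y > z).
x^2 + y^2 - 3*z + 2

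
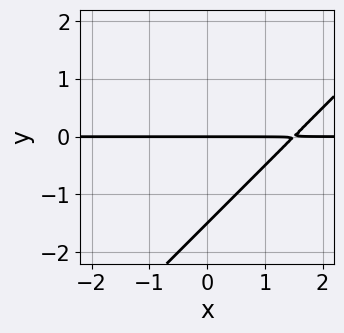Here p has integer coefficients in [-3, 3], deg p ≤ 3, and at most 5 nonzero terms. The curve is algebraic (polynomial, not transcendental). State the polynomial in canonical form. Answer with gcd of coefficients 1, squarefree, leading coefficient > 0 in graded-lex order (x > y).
deg p = 2.
From the axis intercepts and sections: it crosses the y-axis at the gridline y = 0; every point of the x-axis in the box is on the curve.
Together with the visible shape, these determine p as stated.

2*x*y - 2*y^2 - 3*y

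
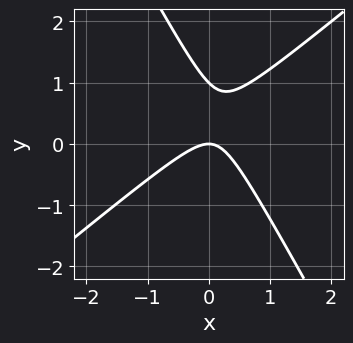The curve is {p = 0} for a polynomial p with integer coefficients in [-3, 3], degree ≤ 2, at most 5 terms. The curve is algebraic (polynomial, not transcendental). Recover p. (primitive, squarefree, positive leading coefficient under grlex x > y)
3*x^2 - 2*x*y - 2*y^2 + 2*y

First, the degree is 2 — the shape is more complex than any degree-1 curve.
Then, reading off the gridlines: one x-axis crossing is at x = 0; among the integer gridlines, it crosses the y-axis at y ∈ {0, 1}.
Finally, assembling these constraints gives the stated polynomial.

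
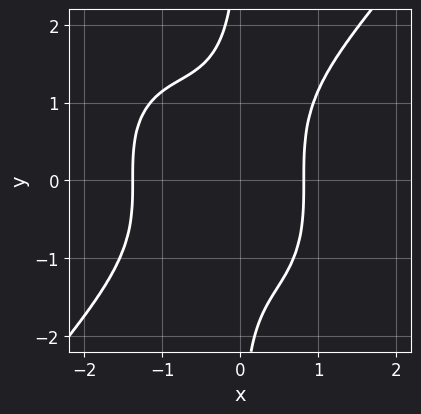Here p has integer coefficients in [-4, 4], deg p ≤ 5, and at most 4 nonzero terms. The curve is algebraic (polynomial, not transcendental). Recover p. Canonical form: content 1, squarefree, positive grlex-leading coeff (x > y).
(a) Degree: no degree-3 curve has this shape, so deg p = 4.
(b) From the axis intercepts and sections: no y-intercept at any integer in the box.
(c) Assembling these constraints gives the stated polynomial.

3*x^4 - 2*x*y^3 + 3*x^3 - 3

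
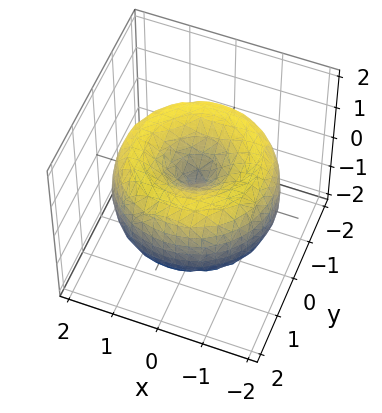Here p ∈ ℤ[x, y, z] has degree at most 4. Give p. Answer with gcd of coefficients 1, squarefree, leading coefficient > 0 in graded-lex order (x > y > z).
x^4 + 2*x^2*y^2 + y^4 - 3*x^2 - 3*y^2 + 2*z^2

1. Degree: no degree-3 surface has this shape, so deg p = 4.
2. By symmetry, every cross-section ⟂ z is a circle, so x, y appear only via x² + y².
3. Against the integer gridlines: a circular section at z = -1 has radius exactly 1; it meets the x-axis at x = 0 (among the integer gridlines); one z-axis crossing is at z = 0.
4. Assembling these constraints gives the stated polynomial.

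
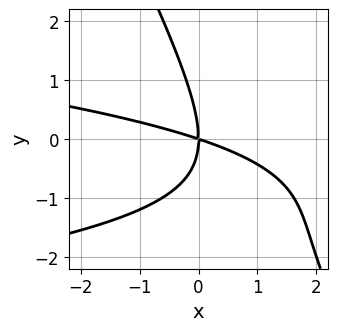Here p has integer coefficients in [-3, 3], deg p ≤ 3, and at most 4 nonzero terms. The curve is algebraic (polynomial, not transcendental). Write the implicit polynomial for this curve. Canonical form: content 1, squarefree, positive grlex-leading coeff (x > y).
2*x*y^2 + y^3 + x^2 + 3*x*y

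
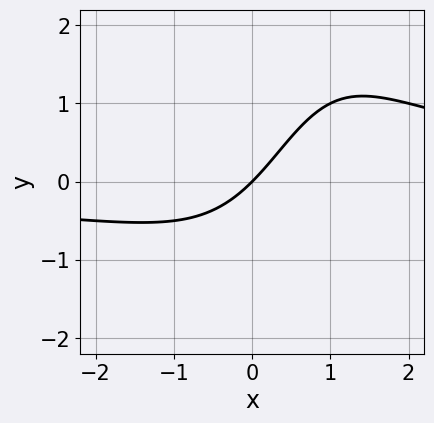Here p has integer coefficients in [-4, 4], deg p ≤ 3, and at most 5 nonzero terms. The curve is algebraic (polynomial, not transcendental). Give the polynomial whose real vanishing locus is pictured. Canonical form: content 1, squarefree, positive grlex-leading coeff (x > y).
x^2*y - x*y - 2*x + 2*y

(a) The degree is 3 — a generic line meets the curve in up to 3 points.
(b) Observable constraints: it crosses the y-axis at the gridline y = 0; it meets the x-axis at x = 0 (among the integer gridlines).
(c) Together with the visible shape, these determine p as stated.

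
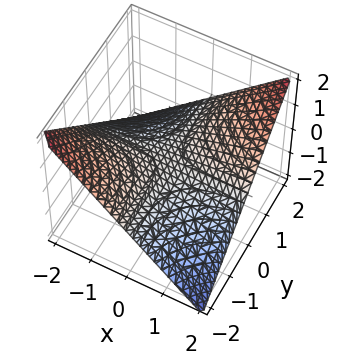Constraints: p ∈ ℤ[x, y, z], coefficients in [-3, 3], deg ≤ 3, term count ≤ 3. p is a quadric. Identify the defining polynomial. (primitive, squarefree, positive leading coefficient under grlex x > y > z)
The degree is 2 — a hyperbolic paraboloid; a quadric.
Reading off the gridlines: the visible y-axis segment lies entirely on the surface; every point of the x-axis in the box is on the surface; one z-axis crossing is at z = 0.
Solving for integer coefficients yields p as stated.

x*y - 2*z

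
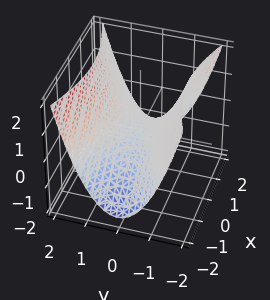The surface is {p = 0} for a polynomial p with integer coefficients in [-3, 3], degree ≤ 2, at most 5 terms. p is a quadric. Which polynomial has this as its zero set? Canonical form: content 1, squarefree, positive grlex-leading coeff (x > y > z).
x^2 - 3*y^2 + 3*z

(a) The degree is 2 — a saddle surface; a quadric.
(b) Symmetries: mirror symmetry x ↦ −x ⇒ only even powers of x; the y ↦ −y reflection is a symmetry, so y appears only in even powers.
(c) From the visible intercepts: one x-axis crossing is at x = 0; it crosses the z-axis at the gridline z = 0.
(d) Fitting integer coefficients to these (and the overall shape) gives p.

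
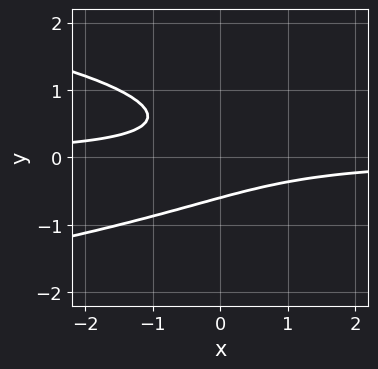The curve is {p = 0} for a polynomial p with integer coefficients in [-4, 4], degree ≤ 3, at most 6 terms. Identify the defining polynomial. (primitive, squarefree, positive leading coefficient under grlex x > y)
3*y^3 + 2*x*y - y^2 + 1

(a) Degree: no degree-2 curve has this shape, so deg p = 3.
(b) Checking where it meets the axes: the curve avoids every integer x-axis point in the box.
(c) Assembling these constraints gives the stated polynomial.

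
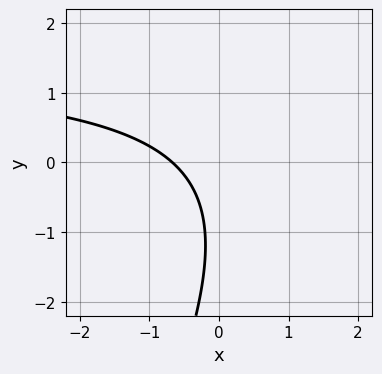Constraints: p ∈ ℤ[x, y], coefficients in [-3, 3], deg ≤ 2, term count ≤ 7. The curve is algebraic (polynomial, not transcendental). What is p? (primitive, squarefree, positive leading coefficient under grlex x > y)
Degree: the shape is more complex than any degree-1 curve, so deg p = 2.
Checking where it meets the axes: no y-intercept at any integer in the box.
Solving for integer coefficients yields p as stated.

2*x*y - y^2 - 3*x - 2*y - 2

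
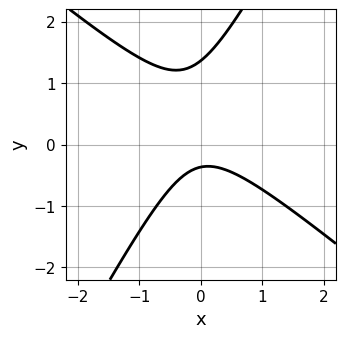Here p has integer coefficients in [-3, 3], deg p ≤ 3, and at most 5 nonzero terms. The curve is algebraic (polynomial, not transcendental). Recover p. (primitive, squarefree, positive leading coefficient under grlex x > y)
3*x^2 + 2*x*y - 2*y^2 + 2*y + 1

(a) Degree: no degree-1 curve has this shape, so deg p = 2.
(b) From the visible intercepts: the curve avoids every integer x-axis point in the box.
(c) Solving for integer coefficients yields p as stated.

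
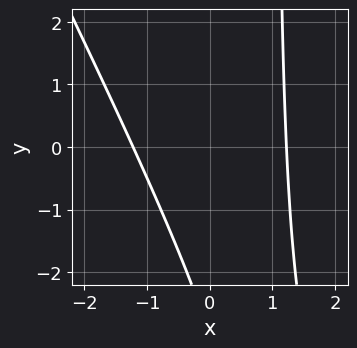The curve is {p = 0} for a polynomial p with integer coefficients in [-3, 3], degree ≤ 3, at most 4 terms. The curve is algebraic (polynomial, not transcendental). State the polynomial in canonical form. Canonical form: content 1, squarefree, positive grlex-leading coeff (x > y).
2*x^2 + x*y - y - 3

The degree is 2 — the shape is more complex than any degree-1 curve.
Checking where it meets the axes: the curve avoids every integer y-axis point in the box.
Together with the visible shape, these determine p as stated.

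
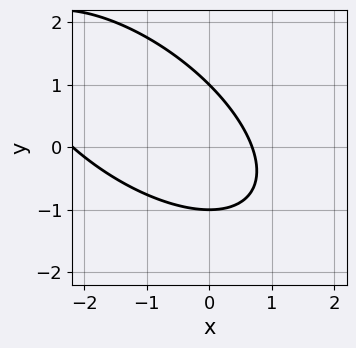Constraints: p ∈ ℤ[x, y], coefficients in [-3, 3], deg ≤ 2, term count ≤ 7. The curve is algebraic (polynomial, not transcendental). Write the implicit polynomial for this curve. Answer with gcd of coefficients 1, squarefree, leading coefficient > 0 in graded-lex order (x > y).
2*x^2 + 3*x*y + 3*y^2 + 3*x - 3

First, deg p = 2.
Next, checking where it meets the axes: the y-axis gridline crossings are at y ∈ {-1, 1}.
Finally, assembling these constraints gives the stated polynomial.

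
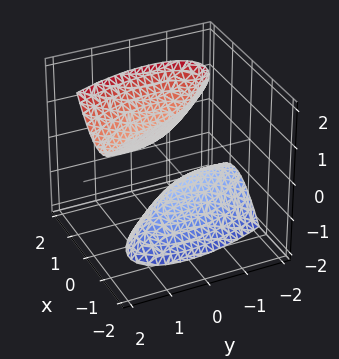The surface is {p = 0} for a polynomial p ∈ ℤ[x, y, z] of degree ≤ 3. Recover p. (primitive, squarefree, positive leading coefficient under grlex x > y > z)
1. The picture has 2 separate pieces. They look like related sheets of one shape, so recover p as a whole.
2. Degree: the shape is more complex than any degree-1 surface, so deg p = 2.
3. Against the integer gridlines: among the integer gridlines, it crosses the z-axis at z ∈ {-1, 1}; it misses every integer gridline on the x-axis; no y-intercept at any integer in the box.
4. Matching integer coefficients to the picture gives p.

3*x^2 + 2*x*y + y^2 - y*z - z^2 + 1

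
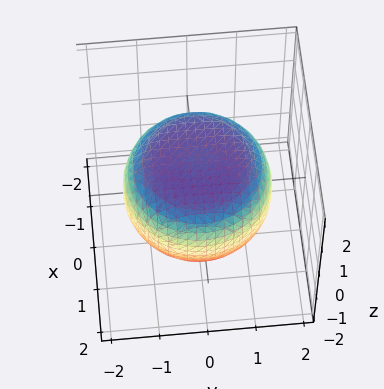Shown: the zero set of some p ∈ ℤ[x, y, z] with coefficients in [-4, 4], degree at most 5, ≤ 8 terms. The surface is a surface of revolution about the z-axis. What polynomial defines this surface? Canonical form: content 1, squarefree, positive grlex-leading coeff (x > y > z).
x^4 + 2*x^2*y^2 + y^4 - x^2 - y^2 + 3*z^2 - 3

1. The degree is 4 — the shape is more complex than any degree-3 surface.
2. Symmetry: every cross-section ⟂ z is a circle, so x, y appear only via x² + y².
3. Observable constraints: a circular section at z = 0 has radius between 1 and 2; among the integer gridlines, it crosses the z-axis at z ∈ {-1, 1}.
4. These observations pin down the coefficients.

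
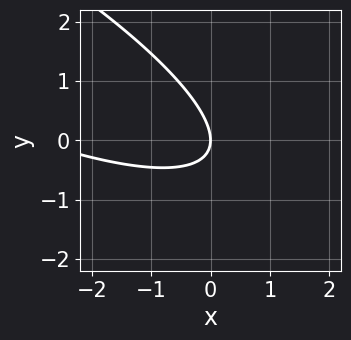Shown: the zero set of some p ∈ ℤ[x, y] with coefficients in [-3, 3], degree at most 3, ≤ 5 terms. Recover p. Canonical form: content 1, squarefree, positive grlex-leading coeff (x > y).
Degree: a generic line meets the curve in up to 2 points, so deg p = 2.
Reading off the gridlines: one y-axis crossing is at y = 0; one x-axis crossing is at x = 0.
Fitting integer coefficients to these (and the overall shape) gives p.

x^2 + 3*x*y + 3*y^2 + 3*x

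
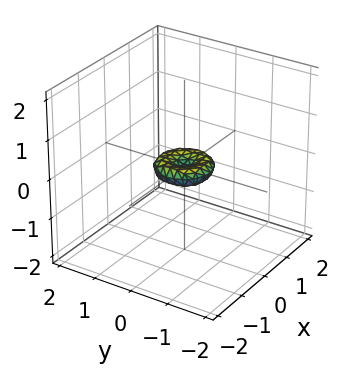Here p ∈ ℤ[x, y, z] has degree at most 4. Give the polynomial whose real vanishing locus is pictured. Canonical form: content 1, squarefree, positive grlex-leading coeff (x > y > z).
deg p = 4. The shape is more complex than any degree-3 surface.
By symmetry, the z-axis is an axis of rotation, so x and y enter only as x² + y².
Against the integer gridlines: one x-axis crossing is at x = 0; it meets the z-axis at z = 0 (among the integer gridlines); a circular section at z = 0 has radius between 0 and 1; one y-axis crossing is at y = 0.
Putting this together gives p.

2*x^4 + 4*x^2*y^2 + 2*y^4 - x^2 - y^2 + 3*z^2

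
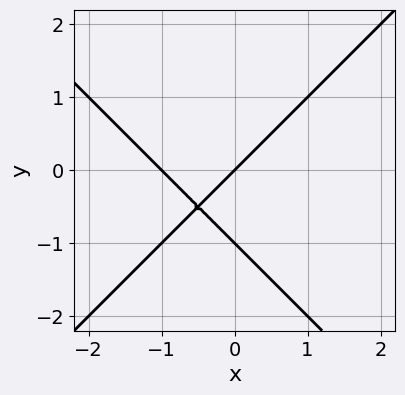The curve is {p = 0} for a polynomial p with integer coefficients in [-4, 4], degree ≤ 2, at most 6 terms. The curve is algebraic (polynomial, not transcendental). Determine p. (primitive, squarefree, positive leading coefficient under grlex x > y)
The degree is 2 — no degree-1 curve has this shape.
Against the integer gridlines: among the integer gridlines, it crosses the x-axis at x ∈ {-1, 0}; the y-axis gridline crossings are at y ∈ {-1, 0}.
Fitting integer coefficients to these (and the overall shape) gives p.

x^2 - y^2 + x - y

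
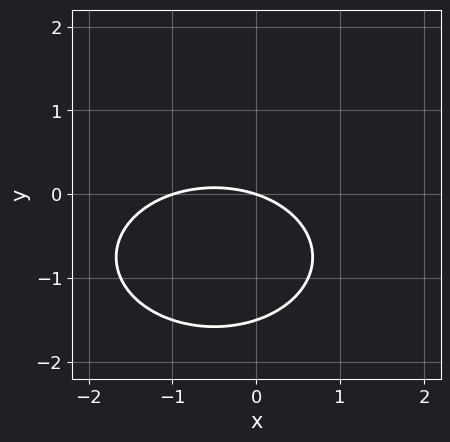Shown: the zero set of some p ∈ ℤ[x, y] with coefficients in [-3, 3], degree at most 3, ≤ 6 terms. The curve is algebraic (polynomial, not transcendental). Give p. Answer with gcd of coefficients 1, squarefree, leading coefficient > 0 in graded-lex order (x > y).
First, the degree is 2 — a generic line meets the curve in up to 2 points.
Then, from the visible intercepts: one y-axis crossing is at y = 0; among the integer gridlines, it crosses the x-axis at x ∈ {-1, 0}.
Finally, assembling these constraints gives the stated polynomial.

x^2 + 2*y^2 + x + 3*y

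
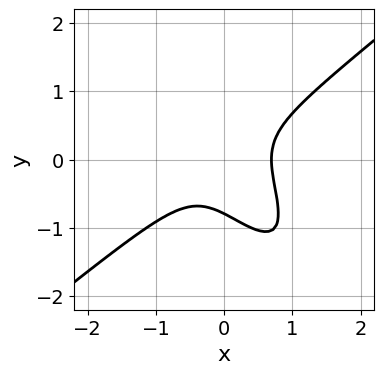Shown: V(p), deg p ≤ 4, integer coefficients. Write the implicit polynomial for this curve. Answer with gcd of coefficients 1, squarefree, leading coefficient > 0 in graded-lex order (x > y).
3*x^3 - 3*x*y^2 - 2*y^3 - 1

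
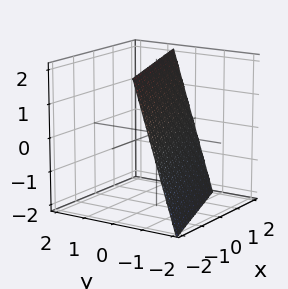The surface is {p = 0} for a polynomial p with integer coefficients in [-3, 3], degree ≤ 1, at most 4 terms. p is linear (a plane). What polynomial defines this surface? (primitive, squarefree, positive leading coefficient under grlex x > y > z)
deg p = 1. Every cross-section is a straight line — this is a plane.
From the visible intercepts: one x-axis crossing is at x = 2; it meets the z-axis at z = 2 (among the integer gridlines).
Solving for integer coefficients yields p as stated.

x - 3*y + z - 2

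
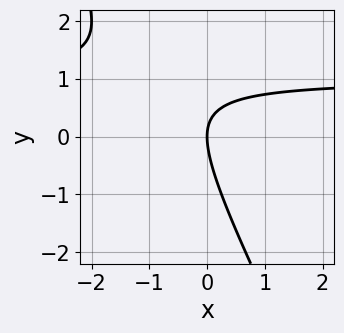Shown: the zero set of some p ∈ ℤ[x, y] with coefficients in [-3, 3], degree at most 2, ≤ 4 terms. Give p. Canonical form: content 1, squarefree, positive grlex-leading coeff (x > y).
1. Degree: the shape is more complex than any degree-1 curve, so deg p = 2.
2. Against the integer gridlines: it crosses the x-axis at the gridline x = 0; one y-axis crossing is at y = 0.
3. The integer polynomial consistent with all of this is the stated p.

2*x*y + y^2 - 2*x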